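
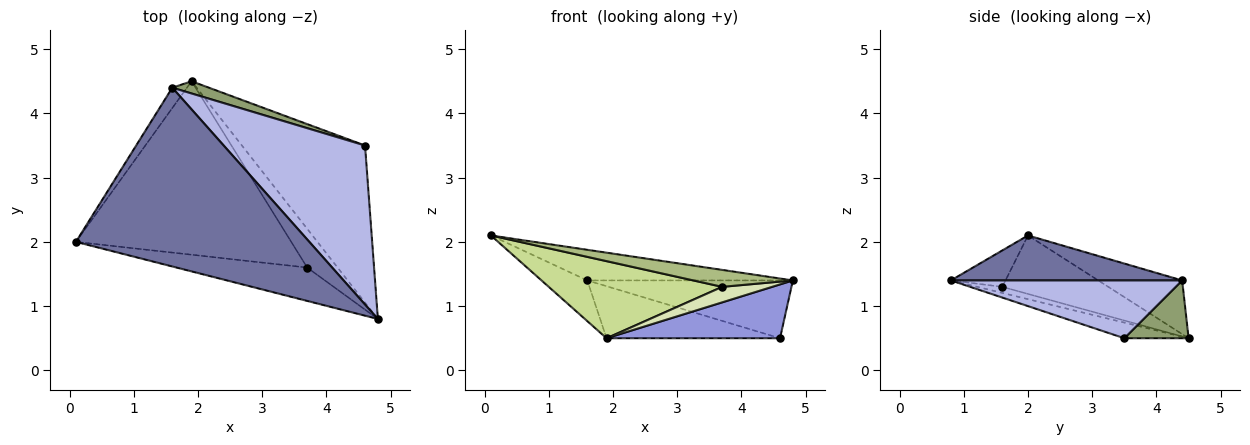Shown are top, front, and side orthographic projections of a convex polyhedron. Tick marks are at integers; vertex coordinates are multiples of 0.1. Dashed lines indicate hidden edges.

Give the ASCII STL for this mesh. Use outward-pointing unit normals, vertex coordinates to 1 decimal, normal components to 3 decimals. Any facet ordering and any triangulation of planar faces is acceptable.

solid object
 facet normal 0.187 0.166 0.968
  outer loop
   vertex 1.6 4.4 1.4
   vertex 0.1 2.0 2.1
   vertex 4.8 0.8 1.4
  endloop
 endfacet
 facet normal -0.854 0.466 -0.233
  outer loop
   vertex 1.6 4.4 1.4
   vertex 1.9 4.5 0.5
   vertex 0.1 2.0 2.1
  endloop
 endfacet
 facet normal -0.119 -0.322 -0.939
  outer loop
   vertex 4.6 3.5 0.5
   vertex 4.8 0.8 1.4
   vertex 1.9 4.5 0.5
  endloop
 endfacet
 facet normal 0.359 0.319 0.877
  outer loop
   vertex 4.6 3.5 0.5
   vertex 1.6 4.4 1.4
   vertex 4.8 0.8 1.4
  endloop
 endfacet
 facet normal 0.339 0.916 0.215
  outer loop
   vertex 4.6 3.5 0.5
   vertex 1.9 4.5 0.5
   vertex 1.6 4.4 1.4
  endloop
 endfacet
 facet normal -0.241 -0.440 -0.865
  outer loop
   vertex 3.7 1.6 1.3
   vertex 4.8 0.8 1.4
   vertex 0.1 2.0 2.1
  endloop
 endfacet
 facet normal -0.241 -0.394 -0.887
  outer loop
   vertex 3.7 1.6 1.3
   vertex 0.1 2.0 2.1
   vertex 1.9 4.5 0.5
  endloop
 endfacet
 facet normal -0.183 -0.365 -0.913
  outer loop
   vertex 3.7 1.6 1.3
   vertex 1.9 4.5 0.5
   vertex 4.8 0.8 1.4
  endloop
 endfacet
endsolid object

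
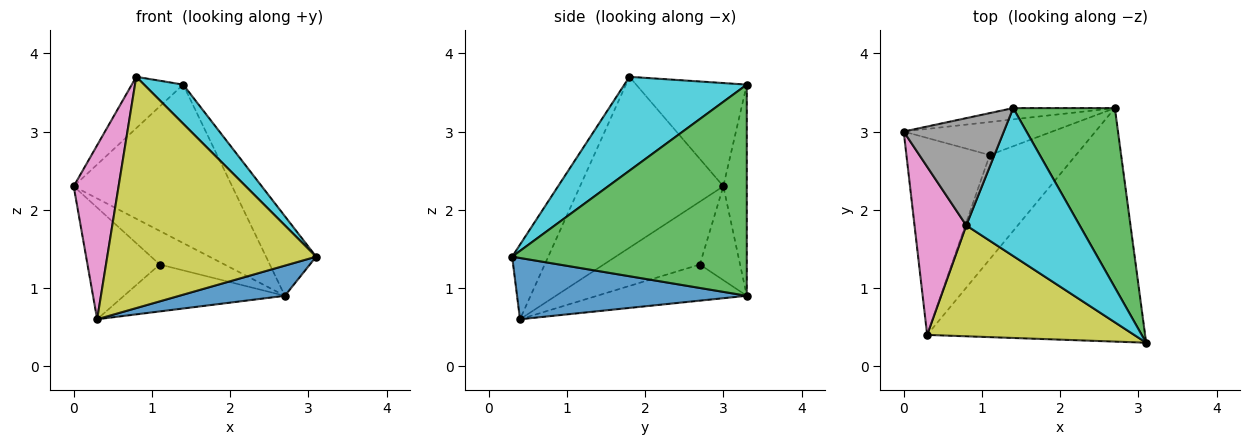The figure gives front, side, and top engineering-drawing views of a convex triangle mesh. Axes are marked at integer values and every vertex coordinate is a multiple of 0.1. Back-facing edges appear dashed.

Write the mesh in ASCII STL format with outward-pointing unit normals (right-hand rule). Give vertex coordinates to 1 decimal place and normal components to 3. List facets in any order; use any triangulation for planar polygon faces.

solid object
 facet normal 0.269 -0.123 -0.955
  outer loop
   vertex 0.3 0.4 0.6
   vertex 2.7 3.3 0.9
   vertex 3.1 0.3 1.4
  endloop
 endfacet
 facet normal -0.146 0.987 -0.070
  outer loop
   vertex 1.4 3.3 3.6
   vertex 2.7 3.3 0.9
   vertex 0.0 3.0 2.3
  endloop
 endfacet
 facet normal 0.885 0.189 0.426
  outer loop
   vertex 1.4 3.3 3.6
   vertex 3.1 0.3 1.4
   vertex 2.7 3.3 0.9
  endloop
 endfacet
 facet normal -0.405 0.652 -0.641
  outer loop
   vertex 1.1 2.7 1.3
   vertex 0.0 3.0 2.3
   vertex 2.7 3.3 0.9
  endloop
 endfacet
 facet normal -0.549 0.412 -0.727
  outer loop
   vertex 1.1 2.7 1.3
   vertex 0.3 0.4 0.6
   vertex 0.0 3.0 2.3
  endloop
 endfacet
 facet normal -0.357 0.383 -0.852
  outer loop
   vertex 1.1 2.7 1.3
   vertex 2.7 3.3 0.9
   vertex 0.3 0.4 0.6
  endloop
 endfacet
 facet normal -0.917 -0.287 0.278
  outer loop
   vertex 0.8 1.8 3.7
   vertex 0.0 3.0 2.3
   vertex 0.3 0.4 0.6
  endloop
 endfacet
 facet normal -0.681 0.316 0.660
  outer loop
   vertex 0.8 1.8 3.7
   vertex 1.4 3.3 3.6
   vertex 0.0 3.0 2.3
  endloop
 endfacet
 facet normal -0.154 -0.891 0.427
  outer loop
   vertex 0.8 1.8 3.7
   vertex 0.3 0.4 0.6
   vertex 3.1 0.3 1.4
  endloop
 endfacet
 facet normal 0.625 -0.200 0.755
  outer loop
   vertex 0.8 1.8 3.7
   vertex 3.1 0.3 1.4
   vertex 1.4 3.3 3.6
  endloop
 endfacet
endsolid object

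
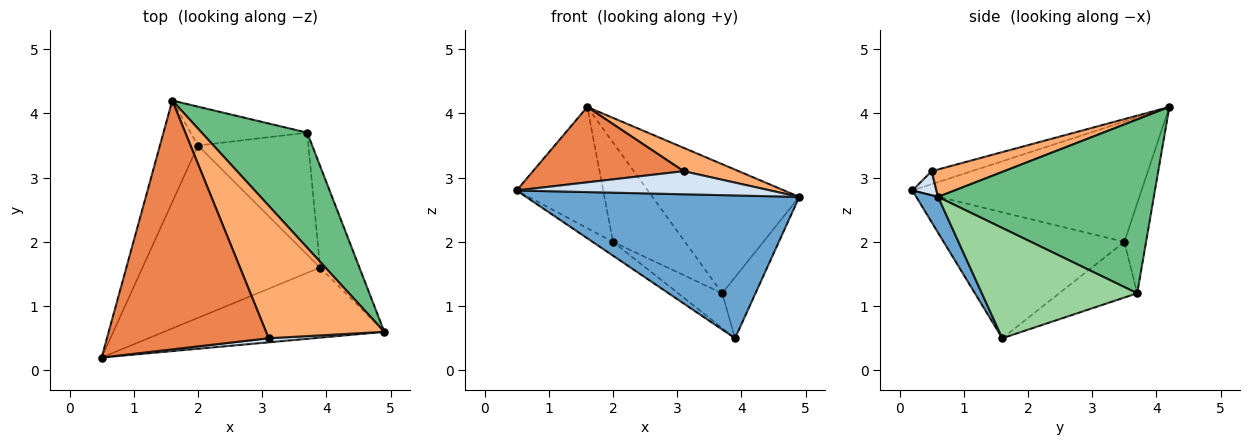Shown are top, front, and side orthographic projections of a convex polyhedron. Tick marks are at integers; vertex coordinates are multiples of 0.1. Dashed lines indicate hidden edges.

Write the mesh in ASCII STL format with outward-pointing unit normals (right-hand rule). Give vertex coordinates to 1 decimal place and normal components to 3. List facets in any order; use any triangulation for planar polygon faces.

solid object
 facet normal 0.071 -0.895 -0.439
  outer loop
   vertex 3.9 1.6 0.5
   vertex 4.9 0.6 2.7
   vertex 0.5 0.2 2.8
  endloop
 endfacet
 facet normal -0.897 0.339 -0.284
  outer loop
   vertex 2.0 3.5 2.0
   vertex 0.5 0.2 2.8
   vertex 1.6 4.2 4.1
  endloop
 endfacet
 facet normal -0.577 0.065 -0.814
  outer loop
   vertex 2.0 3.5 2.0
   vertex 3.9 1.6 0.5
   vertex 0.5 0.2 2.8
  endloop
 endfacet
 facet normal 0.093 -0.980 0.174
  outer loop
   vertex 3.1 0.5 3.1
   vertex 0.5 0.2 2.8
   vertex 4.9 0.6 2.7
  endloop
 endfacet
 facet normal -0.077 -0.289 0.954
  outer loop
   vertex 3.1 0.5 3.1
   vertex 1.6 4.2 4.1
   vertex 0.5 0.2 2.8
  endloop
 endfacet
 facet normal 0.223 -0.169 0.960
  outer loop
   vertex 3.1 0.5 3.1
   vertex 4.9 0.6 2.7
   vertex 1.6 4.2 4.1
  endloop
 endfacet
 facet normal -0.270 0.897 -0.350
  outer loop
   vertex 3.7 3.7 1.2
   vertex 2.0 3.5 2.0
   vertex 1.6 4.2 4.1
  endloop
 endfacet
 facet normal -0.436 0.247 -0.865
  outer loop
   vertex 3.7 3.7 1.2
   vertex 3.9 1.6 0.5
   vertex 2.0 3.5 2.0
  endloop
 endfacet
 facet normal 0.739 0.503 0.448
  outer loop
   vertex 3.7 3.7 1.2
   vertex 1.6 4.2 4.1
   vertex 4.9 0.6 2.7
  endloop
 endfacet
 facet normal 0.923 0.198 -0.330
  outer loop
   vertex 3.7 3.7 1.2
   vertex 4.9 0.6 2.7
   vertex 3.9 1.6 0.5
  endloop
 endfacet
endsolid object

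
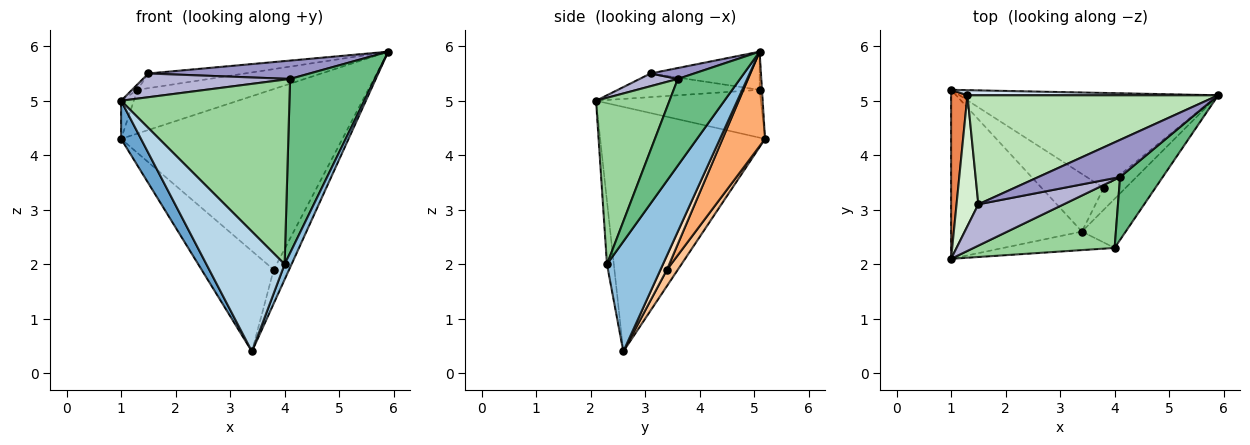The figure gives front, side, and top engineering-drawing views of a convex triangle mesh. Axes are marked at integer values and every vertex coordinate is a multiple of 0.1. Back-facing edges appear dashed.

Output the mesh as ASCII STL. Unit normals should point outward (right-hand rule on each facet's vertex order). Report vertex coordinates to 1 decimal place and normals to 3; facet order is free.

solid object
 facet normal -0.877 -0.106 -0.469
  outer loop
   vertex 3.4 2.6 0.4
   vertex 1.0 2.1 5.0
   vertex 1.0 5.2 4.3
  endloop
 endfacet
 facet normal 0.923 -0.114 -0.368
  outer loop
   vertex 4.0 2.3 2.0
   vertex 3.4 2.6 0.4
   vertex 5.9 5.1 5.9
  endloop
 endfacet
 facet normal -0.087 -0.985 -0.152
  outer loop
   vertex 4.0 2.3 2.0
   vertex 1.0 2.1 5.0
   vertex 3.4 2.6 0.4
  endloop
 endfacet
 facet normal -0.018 0.993 0.116
  outer loop
   vertex 1.3 5.1 5.2
   vertex 5.9 5.1 5.9
   vertex 1.0 5.2 4.3
  endloop
 endfacet
 facet normal -0.944 0.073 0.323
  outer loop
   vertex 1.3 5.1 5.2
   vertex 1.0 5.2 4.3
   vertex 1.0 2.1 5.0
  endloop
 endfacet
 facet normal 0.168 0.873 -0.459
  outer loop
   vertex 3.8 3.4 1.9
   vertex 1.0 5.2 4.3
   vertex 5.9 5.1 5.9
  endloop
 endfacet
 facet normal 0.130 0.860 -0.493
  outer loop
   vertex 3.8 3.4 1.9
   vertex 3.4 2.6 0.4
   vertex 1.0 5.2 4.3
  endloop
 endfacet
 facet normal 0.332 0.793 -0.511
  outer loop
   vertex 3.8 3.4 1.9
   vertex 5.9 5.1 5.9
   vertex 3.4 2.6 0.4
  endloop
 endfacet
 facet normal 0.568 -0.774 0.279
  outer loop
   vertex 4.1 3.6 5.4
   vertex 4.0 2.3 2.0
   vertex 5.9 5.1 5.9
  endloop
 endfacet
 facet normal 0.379 -0.868 0.321
  outer loop
   vertex 4.1 3.6 5.4
   vertex 1.0 2.1 5.0
   vertex 4.0 2.3 2.0
  endloop
 endfacet
 facet normal -0.149 0.132 0.980
  outer loop
   vertex 1.5 3.1 5.5
   vertex 5.9 5.1 5.9
   vertex 1.3 5.1 5.2
  endloop
 endfacet
 facet normal -0.735 0.028 0.678
  outer loop
   vertex 1.5 3.1 5.5
   vertex 1.3 5.1 5.2
   vertex 1.0 2.1 5.0
  endloop
 endfacet
 facet normal 0.119 -0.439 0.890
  outer loop
   vertex 1.5 3.1 5.5
   vertex 4.1 3.6 5.4
   vertex 5.9 5.1 5.9
  endloop
 endfacet
 facet normal 0.128 -0.494 0.860
  outer loop
   vertex 1.5 3.1 5.5
   vertex 1.0 2.1 5.0
   vertex 4.1 3.6 5.4
  endloop
 endfacet
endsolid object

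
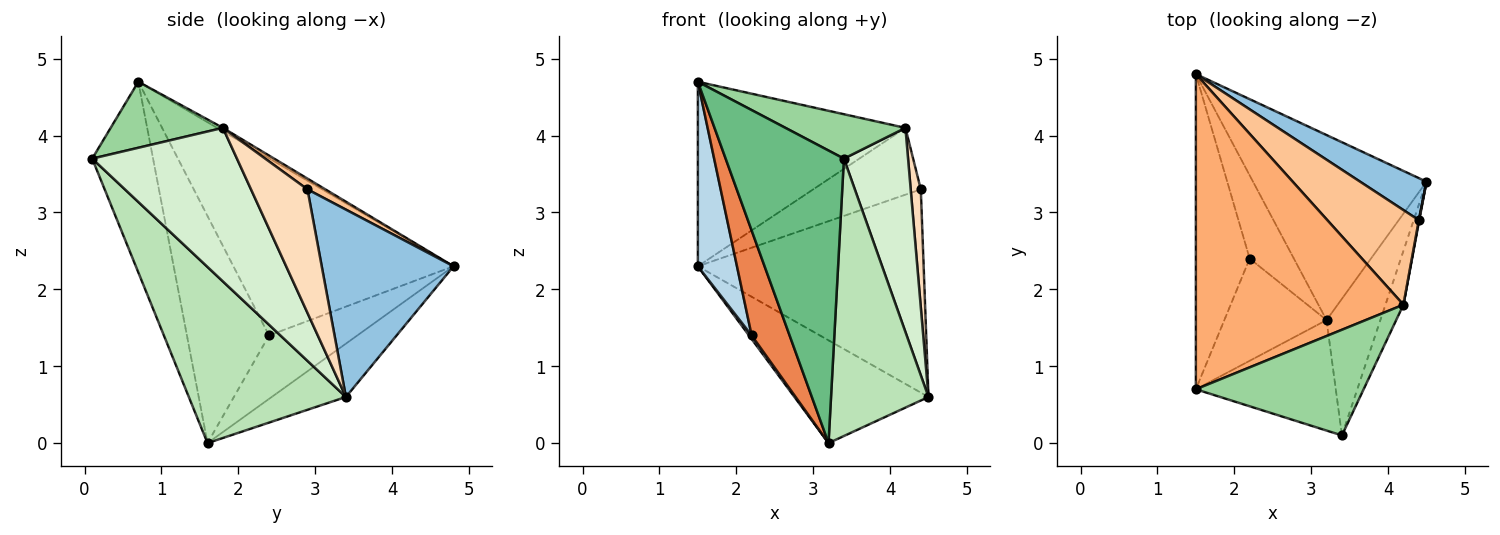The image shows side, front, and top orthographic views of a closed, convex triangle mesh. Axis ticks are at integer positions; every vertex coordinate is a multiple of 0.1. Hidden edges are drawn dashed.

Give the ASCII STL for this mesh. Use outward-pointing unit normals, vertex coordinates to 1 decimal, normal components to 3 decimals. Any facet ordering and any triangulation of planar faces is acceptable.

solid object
 facet normal -0.260 0.469 -0.844
  outer loop
   vertex 3.2 1.6 0.0
   vertex 1.5 4.8 2.3
   vertex 4.5 3.4 0.6
  endloop
 endfacet
 facet normal 0.496 0.850 0.176
  outer loop
   vertex 4.4 2.9 3.3
   vertex 4.5 3.4 0.6
   vertex 1.5 4.8 2.3
  endloop
 endfacet
 facet normal -0.943 -0.168 -0.286
  outer loop
   vertex 2.2 2.4 1.4
   vertex 1.5 0.7 4.7
   vertex 1.5 4.8 2.3
  endloop
 endfacet
 facet normal -0.820 -0.025 -0.572
  outer loop
   vertex 2.2 2.4 1.4
   vertex 1.5 4.8 2.3
   vertex 3.2 1.6 0.0
  endloop
 endfacet
 facet normal -0.840 -0.388 -0.378
  outer loop
   vertex 2.2 2.4 1.4
   vertex 3.2 1.6 0.0
   vertex 1.5 0.7 4.7
  endloop
 endfacet
 facet normal -0.014 0.505 0.863
  outer loop
   vertex 4.2 1.8 4.1
   vertex 1.5 4.8 2.3
   vertex 1.5 0.7 4.7
  endloop
 endfacet
 facet normal 0.096 0.574 0.813
  outer loop
   vertex 4.2 1.8 4.1
   vertex 4.4 2.9 3.3
   vertex 1.5 4.8 2.3
  endloop
 endfacet
 facet normal 0.984 -0.176 0.004
  outer loop
   vertex 4.2 1.8 4.1
   vertex 4.5 3.4 0.6
   vertex 4.4 2.9 3.3
  endloop
 endfacet
 facet normal -0.434 -0.843 -0.318
  outer loop
   vertex 3.4 0.1 3.7
   vertex 1.5 0.7 4.7
   vertex 3.2 1.6 0.0
  endloop
 endfacet
 facet normal 0.341 -0.364 0.867
  outer loop
   vertex 3.4 0.1 3.7
   vertex 4.2 1.8 4.1
   vertex 1.5 0.7 4.7
  endloop
 endfacet
 facet normal 0.822 -0.510 -0.251
  outer loop
   vertex 3.4 0.1 3.7
   vertex 3.2 1.6 0.0
   vertex 4.5 3.4 0.6
  endloop
 endfacet
 facet normal 0.909 -0.403 -0.106
  outer loop
   vertex 3.4 0.1 3.7
   vertex 4.5 3.4 0.6
   vertex 4.2 1.8 4.1
  endloop
 endfacet
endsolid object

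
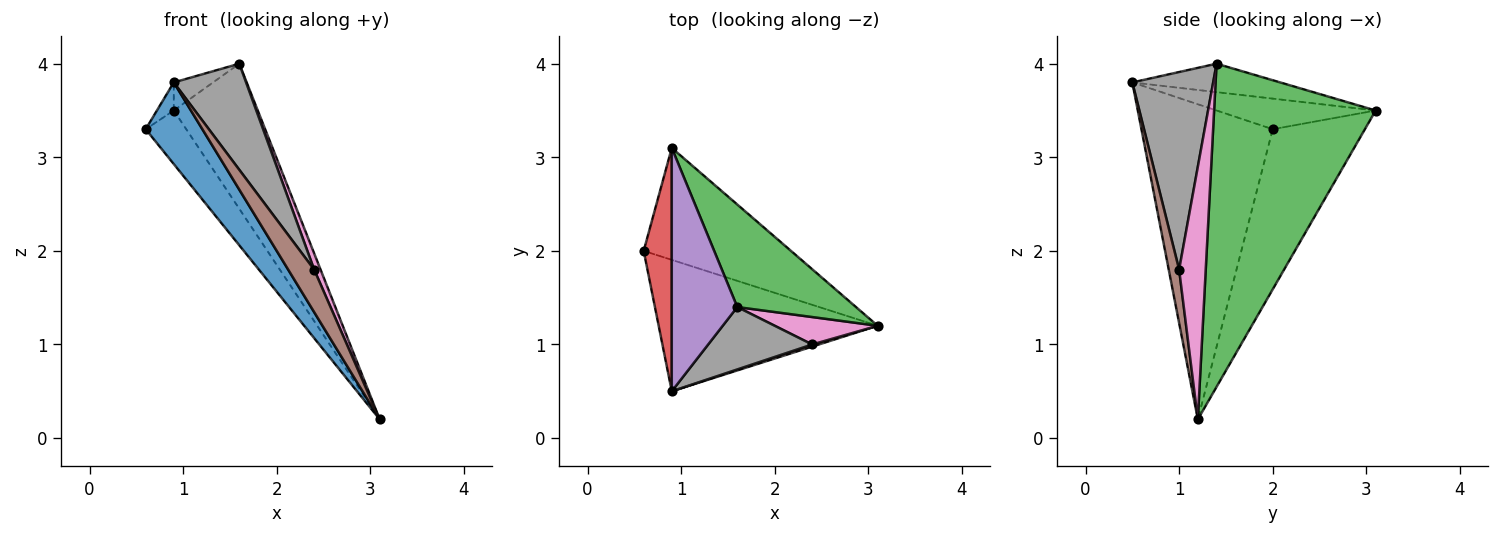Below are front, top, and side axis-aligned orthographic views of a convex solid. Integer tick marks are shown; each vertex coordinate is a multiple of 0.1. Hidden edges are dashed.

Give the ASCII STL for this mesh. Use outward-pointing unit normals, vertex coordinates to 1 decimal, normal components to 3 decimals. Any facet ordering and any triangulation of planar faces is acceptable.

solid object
 facet normal -0.774 -0.334 -0.538
  outer loop
   vertex 0.9 0.5 3.8
   vertex 0.6 2.0 3.3
   vertex 3.1 1.2 0.2
  endloop
 endfacet
 facet normal -0.700 0.308 -0.644
  outer loop
   vertex 0.9 3.1 3.5
   vertex 3.1 1.2 0.2
   vertex 0.6 2.0 3.3
  endloop
 endfacet
 facet normal 0.844 0.439 0.310
  outer loop
   vertex 0.9 3.1 3.5
   vertex 1.6 1.4 4.0
   vertex 3.1 1.2 0.2
  endloop
 endfacet
 facet normal -0.735 0.078 0.674
  outer loop
   vertex 0.9 3.1 3.5
   vertex 0.6 2.0 3.3
   vertex 0.9 0.5 3.8
  endloop
 endfacet
 facet normal -0.396 0.105 0.912
  outer loop
   vertex 0.9 3.1 3.5
   vertex 0.9 0.5 3.8
   vertex 1.6 1.4 4.0
  endloop
 endfacet
 facet normal 0.371 -0.927 0.046
  outer loop
   vertex 2.4 1.0 1.8
   vertex 0.9 0.5 3.8
   vertex 3.1 1.2 0.2
  endloop
 endfacet
 facet normal 0.904 -0.218 0.368
  outer loop
   vertex 2.4 1.0 1.8
   vertex 3.1 1.2 0.2
   vertex 1.6 1.4 4.0
  endloop
 endfacet
 facet normal 0.694 -0.621 0.365
  outer loop
   vertex 2.4 1.0 1.8
   vertex 1.6 1.4 4.0
   vertex 0.9 0.5 3.8
  endloop
 endfacet
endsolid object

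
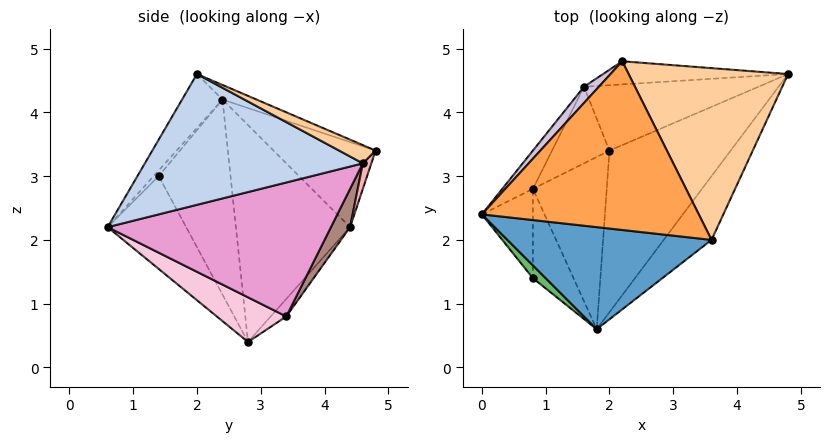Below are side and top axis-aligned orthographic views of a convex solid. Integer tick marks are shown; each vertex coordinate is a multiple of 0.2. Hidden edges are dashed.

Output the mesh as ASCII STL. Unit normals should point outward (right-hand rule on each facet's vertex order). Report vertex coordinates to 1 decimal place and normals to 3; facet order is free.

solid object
 facet normal -0.153 -0.799 0.581
  outer loop
   vertex 3.6 2.0 4.6
   vertex 0.0 2.4 4.2
   vertex 1.8 0.6 2.2
  endloop
 endfacet
 facet normal 0.799 -0.526 -0.292
  outer loop
   vertex 3.6 2.0 4.6
   vertex 1.8 0.6 2.2
   vertex 4.8 4.6 3.2
  endloop
 endfacet
 facet normal -0.062 0.367 0.928
  outer loop
   vertex 2.2 4.8 3.4
   vertex 0.0 2.4 4.2
   vertex 3.6 2.0 4.6
  endloop
 endfacet
 facet normal 0.102 0.435 0.895
  outer loop
   vertex 2.2 4.8 3.4
   vertex 3.6 2.0 4.6
   vertex 4.8 4.6 3.2
  endloop
 endfacet
 facet normal -0.234 -0.818 0.526
  outer loop
   vertex 0.8 1.4 3.0
   vertex 1.8 0.6 2.2
   vertex 0.0 2.4 4.2
  endloop
 endfacet
 facet normal -0.875 -0.425 -0.229
  outer loop
   vertex 0.8 1.4 3.0
   vertex 0.0 2.4 4.2
   vertex 0.8 2.8 0.4
  endloop
 endfacet
 facet normal -0.735 -0.597 -0.322
  outer loop
   vertex 0.8 1.4 3.0
   vertex 0.8 2.8 0.4
   vertex 1.8 0.6 2.2
  endloop
 endfacet
 facet normal 0.046 0.940 -0.337
  outer loop
   vertex 1.6 4.4 2.2
   vertex 2.2 4.8 3.4
   vertex 4.8 4.6 3.2
  endloop
 endfacet
 facet normal -0.829 0.546 -0.117
  outer loop
   vertex 1.6 4.4 2.2
   vertex 0.8 2.8 0.4
   vertex 0.0 2.4 4.2
  endloop
 endfacet
 facet normal -0.710 0.693 0.124
  outer loop
   vertex 1.6 4.4 2.2
   vertex 0.0 2.4 4.2
   vertex 2.2 4.8 3.4
  endloop
 endfacet
 facet normal 0.122 0.824 -0.554
  outer loop
   vertex 2.0 3.4 0.8
   vertex 1.6 4.4 2.2
   vertex 4.8 4.6 3.2
  endloop
 endfacet
 facet normal -0.185 0.774 -0.606
  outer loop
   vertex 2.0 3.4 0.8
   vertex 0.8 2.8 0.4
   vertex 1.6 4.4 2.2
  endloop
 endfacet
 facet normal 0.691 -0.362 -0.625
  outer loop
   vertex 2.0 3.4 0.8
   vertex 4.8 4.6 3.2
   vertex 1.8 0.6 2.2
  endloop
 endfacet
 facet normal 0.469 -0.421 -0.776
  outer loop
   vertex 2.0 3.4 0.8
   vertex 1.8 0.6 2.2
   vertex 0.8 2.8 0.4
  endloop
 endfacet
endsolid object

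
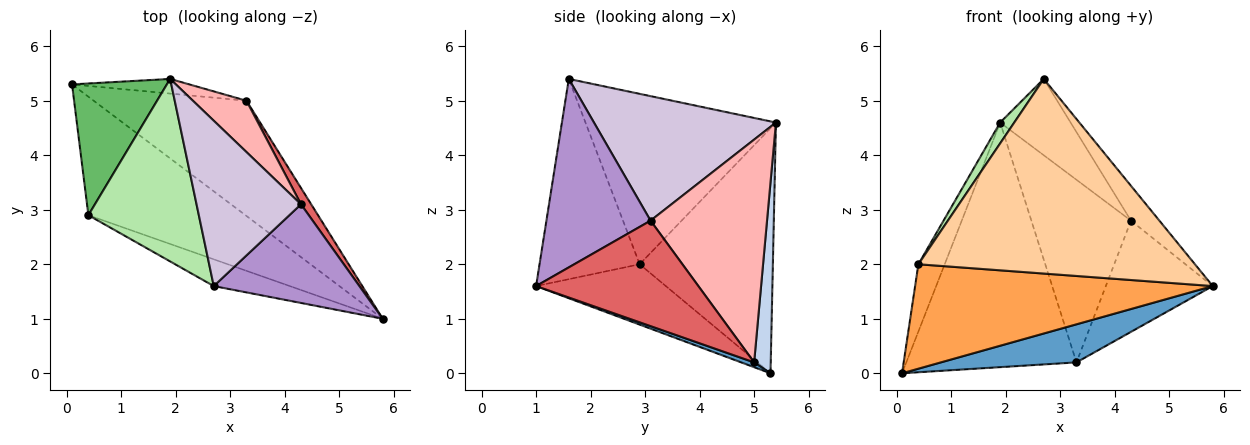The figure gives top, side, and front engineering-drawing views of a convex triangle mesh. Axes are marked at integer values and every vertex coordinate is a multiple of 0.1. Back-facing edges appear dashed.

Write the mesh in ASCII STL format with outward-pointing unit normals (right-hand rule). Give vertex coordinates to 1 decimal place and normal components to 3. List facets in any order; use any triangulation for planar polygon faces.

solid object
 facet normal 0.030 -0.313 -0.949
  outer loop
   vertex 3.3 5.0 0.2
   vertex 5.8 1.0 1.6
   vertex 0.1 5.3 0.0
  endloop
 endfacet
 facet normal 0.097 0.994 -0.060
  outer loop
   vertex 3.3 5.0 0.2
   vertex 0.1 5.3 0.0
   vertex 1.9 5.4 4.6
  endloop
 endfacet
 facet normal -0.277 -0.635 -0.721
  outer loop
   vertex 0.4 2.9 2.0
   vertex 0.1 5.3 0.0
   vertex 5.8 1.0 1.6
  endloop
 endfacet
 facet normal -0.338 -0.933 -0.128
  outer loop
   vertex 0.4 2.9 2.0
   vertex 5.8 1.0 1.6
   vertex 2.7 1.6 5.4
  endloop
 endfacet
 facet normal -0.917 0.181 0.355
  outer loop
   vertex 0.4 2.9 2.0
   vertex 1.9 5.4 4.6
   vertex 0.1 5.3 0.0
  endloop
 endfacet
 facet normal -0.838 -0.062 0.543
  outer loop
   vertex 0.4 2.9 2.0
   vertex 2.7 1.6 5.4
   vertex 1.9 5.4 4.6
  endloop
 endfacet
 facet normal 0.832 0.548 0.081
  outer loop
   vertex 4.3 3.1 2.8
   vertex 5.8 1.0 1.6
   vertex 3.3 5.0 0.2
  endloop
 endfacet
 facet normal 0.748 0.639 0.180
  outer loop
   vertex 4.3 3.1 2.8
   vertex 3.3 5.0 0.2
   vertex 1.9 5.4 4.6
  endloop
 endfacet
 facet normal 0.773 0.211 0.598
  outer loop
   vertex 4.3 3.1 2.8
   vertex 2.7 1.6 5.4
   vertex 5.8 1.0 1.6
  endloop
 endfacet
 facet normal 0.735 0.284 0.616
  outer loop
   vertex 4.3 3.1 2.8
   vertex 1.9 5.4 4.6
   vertex 2.7 1.6 5.4
  endloop
 endfacet
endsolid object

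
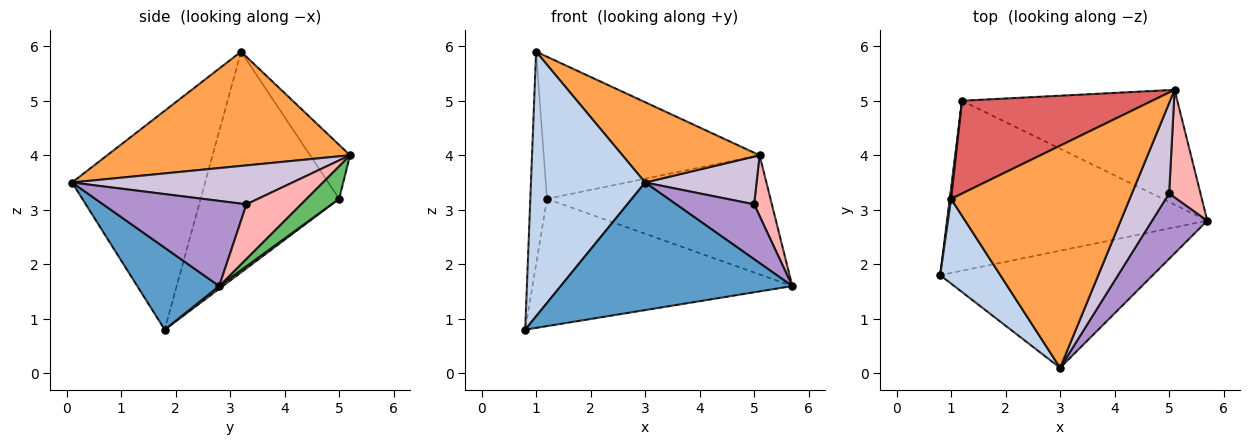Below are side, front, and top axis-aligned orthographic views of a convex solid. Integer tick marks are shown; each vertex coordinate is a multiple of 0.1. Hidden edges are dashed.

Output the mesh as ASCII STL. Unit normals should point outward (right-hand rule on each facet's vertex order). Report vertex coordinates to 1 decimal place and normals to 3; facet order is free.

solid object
 facet normal 0.252 -0.713 -0.654
  outer loop
   vertex 3.0 0.1 3.5
   vertex 0.8 1.8 0.8
   vertex 5.7 2.8 1.6
  endloop
 endfacet
 facet normal -0.743 -0.637 0.204
  outer loop
   vertex 1.0 3.2 5.9
   vertex 0.8 1.8 0.8
   vertex 3.0 0.1 3.5
  endloop
 endfacet
 facet normal 0.516 -0.291 0.806
  outer loop
   vertex 1.0 3.2 5.9
   vertex 3.0 0.1 3.5
   vertex 5.1 5.2 4.0
  endloop
 endfacet
 facet normal 0.008 0.599 -0.800
  outer loop
   vertex 1.2 5.0 3.2
   vertex 5.7 2.8 1.6
   vertex 0.8 1.8 0.8
  endloop
 endfacet
 facet normal 0.105 0.716 -0.690
  outer loop
   vertex 1.2 5.0 3.2
   vertex 5.1 5.2 4.0
   vertex 5.7 2.8 1.6
  endloop
 endfacet
 facet normal -0.993 0.120 0.006
  outer loop
   vertex 1.2 5.0 3.2
   vertex 0.8 1.8 0.8
   vertex 1.0 3.2 5.9
  endloop
 endfacet
 facet normal -0.153 0.827 0.540
  outer loop
   vertex 1.2 5.0 3.2
   vertex 1.0 3.2 5.9
   vertex 5.1 5.2 4.0
  endloop
 endfacet
 facet normal 0.834 -0.271 0.480
  outer loop
   vertex 5.0 3.3 3.1
   vertex 5.7 2.8 1.6
   vertex 5.1 5.2 4.0
  endloop
 endfacet
 facet normal 0.763 -0.415 0.495
  outer loop
   vertex 5.0 3.3 3.1
   vertex 3.0 0.1 3.5
   vertex 5.7 2.8 1.6
  endloop
 endfacet
 facet normal 0.679 -0.343 0.649
  outer loop
   vertex 5.0 3.3 3.1
   vertex 5.1 5.2 4.0
   vertex 3.0 0.1 3.5
  endloop
 endfacet
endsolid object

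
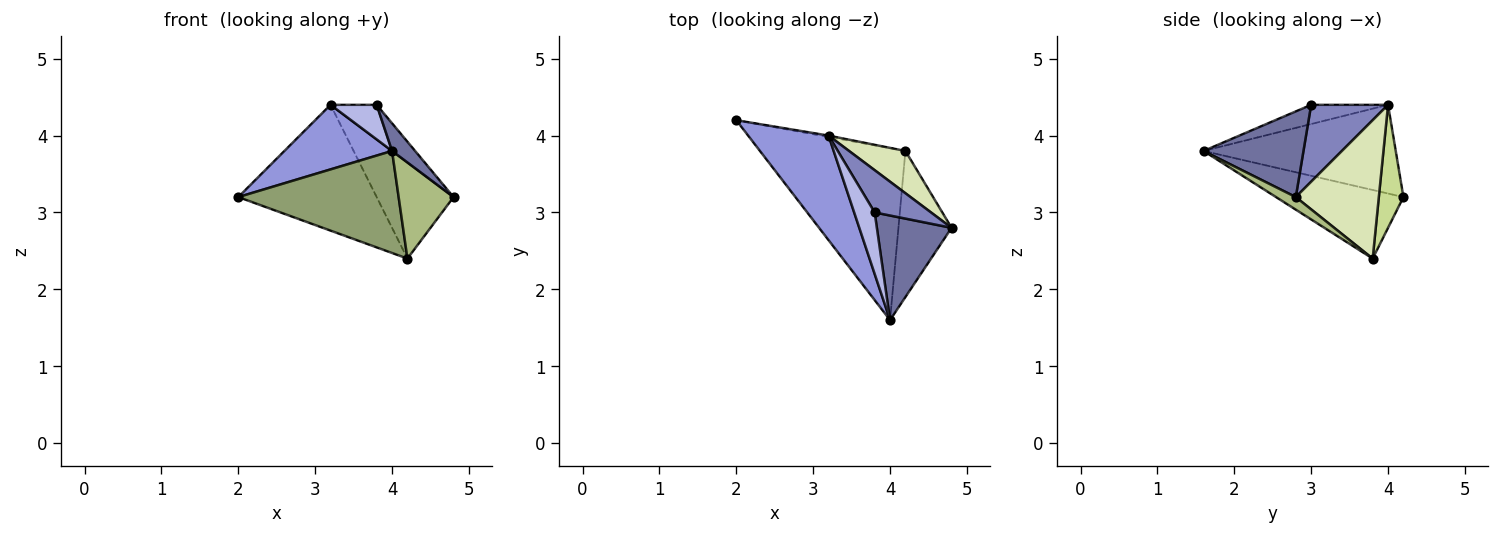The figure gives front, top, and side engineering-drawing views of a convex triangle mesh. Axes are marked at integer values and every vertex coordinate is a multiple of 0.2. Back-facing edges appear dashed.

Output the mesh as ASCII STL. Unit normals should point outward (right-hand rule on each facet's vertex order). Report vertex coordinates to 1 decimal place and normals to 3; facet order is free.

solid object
 facet normal 0.743 -0.171 0.647
  outer loop
   vertex 3.8 3.0 4.4
   vertex 4.0 1.6 3.8
   vertex 4.8 2.8 3.2
  endloop
 endfacet
 facet normal 0.726 0.436 0.532
  outer loop
   vertex 3.2 4.0 4.4
   vertex 3.8 3.0 4.4
   vertex 4.8 2.8 3.2
  endloop
 endfacet
 facet normal -0.684 -0.383 0.620
  outer loop
   vertex 3.2 4.0 4.4
   vertex 2.0 4.2 3.2
   vertex 4.0 1.6 3.8
  endloop
 endfacet
 facet normal -0.633 -0.380 0.675
  outer loop
   vertex 3.2 4.0 4.4
   vertex 4.0 1.6 3.8
   vertex 3.8 3.0 4.4
  endloop
 endfacet
 facet normal -0.376 -0.473 -0.797
  outer loop
   vertex 4.2 3.8 2.4
   vertex 4.0 1.6 3.8
   vertex 2.0 4.2 3.2
  endloop
 endfacet
 facet normal 0.194 -0.539 -0.820
  outer loop
   vertex 4.2 3.8 2.4
   vertex 4.8 2.8 3.2
   vertex 4.0 1.6 3.8
  endloop
 endfacet
 facet normal 0.175 0.985 -0.011
  outer loop
   vertex 4.2 3.8 2.4
   vertex 2.0 4.2 3.2
   vertex 3.2 4.0 4.4
  endloop
 endfacet
 facet normal 0.703 0.651 0.286
  outer loop
   vertex 4.2 3.8 2.4
   vertex 3.2 4.0 4.4
   vertex 4.8 2.8 3.2
  endloop
 endfacet
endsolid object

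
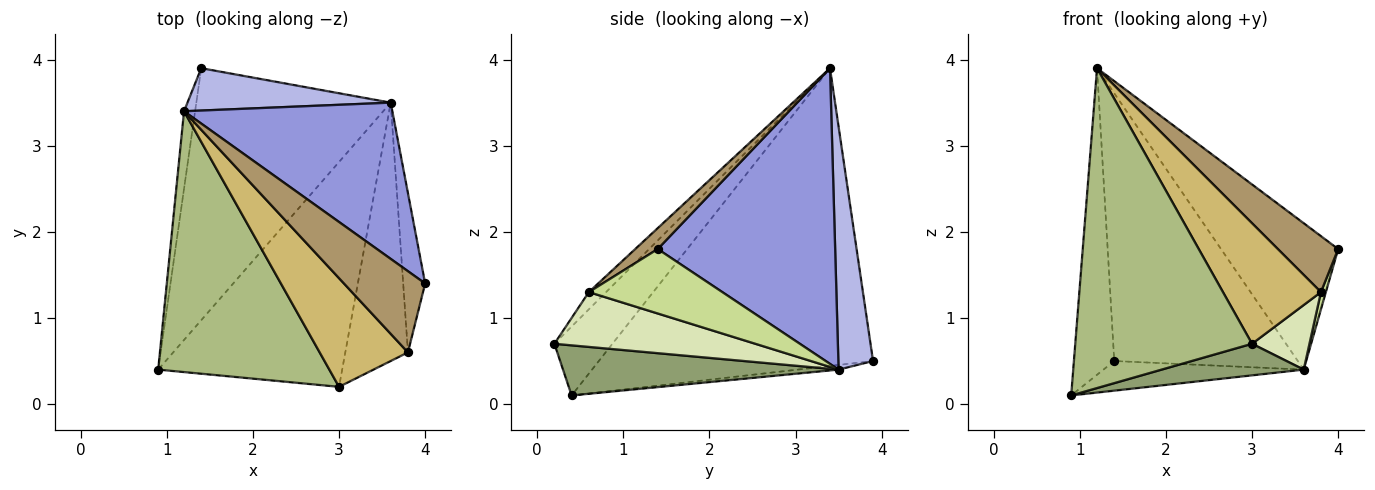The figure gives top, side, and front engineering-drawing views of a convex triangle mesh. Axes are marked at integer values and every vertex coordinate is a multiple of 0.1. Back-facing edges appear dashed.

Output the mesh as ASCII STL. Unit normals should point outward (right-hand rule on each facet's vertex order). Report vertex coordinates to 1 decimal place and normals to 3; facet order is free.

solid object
 facet normal -0.989 0.145 -0.037
  outer loop
   vertex 1.2 3.4 3.9
   vertex 1.4 3.9 0.5
   vertex 0.9 0.4 0.1
  endloop
 endfacet
 facet normal -0.024 0.117 -0.993
  outer loop
   vertex 3.6 3.5 0.4
   vertex 0.9 0.4 0.1
   vertex 1.4 3.9 0.5
  endloop
 endfacet
 facet normal 0.719 0.475 0.507
  outer loop
   vertex 3.6 3.5 0.4
   vertex 1.2 3.4 3.9
   vertex 4.0 1.4 1.8
  endloop
 endfacet
 facet normal 0.184 0.971 0.154
  outer loop
   vertex 3.6 3.5 0.4
   vertex 1.4 3.9 0.5
   vertex 1.2 3.4 3.9
  endloop
 endfacet
 facet normal 0.260 -0.134 -0.956
  outer loop
   vertex 3.0 0.2 0.7
   vertex 0.9 0.4 0.1
   vertex 3.6 3.5 0.4
  endloop
 endfacet
 facet normal -0.247 -0.751 0.612
  outer loop
   vertex 3.0 0.2 0.7
   vertex 1.2 3.4 3.9
   vertex 0.9 0.4 0.1
  endloop
 endfacet
 facet normal 0.946 -0.035 -0.323
  outer loop
   vertex 3.8 0.6 1.3
   vertex 3.6 3.5 0.4
   vertex 4.0 1.4 1.8
  endloop
 endfacet
 facet normal 0.647 -0.185 -0.740
  outer loop
   vertex 3.8 0.6 1.3
   vertex 3.0 0.2 0.7
   vertex 3.6 3.5 0.4
  endloop
 endfacet
 facet normal 0.207 -0.555 0.805
  outer loop
   vertex 3.8 0.6 1.3
   vertex 4.0 1.4 1.8
   vertex 1.2 3.4 3.9
  endloop
 endfacet
 facet normal -0.130 -0.737 0.664
  outer loop
   vertex 3.8 0.6 1.3
   vertex 1.2 3.4 3.9
   vertex 3.0 0.2 0.7
  endloop
 endfacet
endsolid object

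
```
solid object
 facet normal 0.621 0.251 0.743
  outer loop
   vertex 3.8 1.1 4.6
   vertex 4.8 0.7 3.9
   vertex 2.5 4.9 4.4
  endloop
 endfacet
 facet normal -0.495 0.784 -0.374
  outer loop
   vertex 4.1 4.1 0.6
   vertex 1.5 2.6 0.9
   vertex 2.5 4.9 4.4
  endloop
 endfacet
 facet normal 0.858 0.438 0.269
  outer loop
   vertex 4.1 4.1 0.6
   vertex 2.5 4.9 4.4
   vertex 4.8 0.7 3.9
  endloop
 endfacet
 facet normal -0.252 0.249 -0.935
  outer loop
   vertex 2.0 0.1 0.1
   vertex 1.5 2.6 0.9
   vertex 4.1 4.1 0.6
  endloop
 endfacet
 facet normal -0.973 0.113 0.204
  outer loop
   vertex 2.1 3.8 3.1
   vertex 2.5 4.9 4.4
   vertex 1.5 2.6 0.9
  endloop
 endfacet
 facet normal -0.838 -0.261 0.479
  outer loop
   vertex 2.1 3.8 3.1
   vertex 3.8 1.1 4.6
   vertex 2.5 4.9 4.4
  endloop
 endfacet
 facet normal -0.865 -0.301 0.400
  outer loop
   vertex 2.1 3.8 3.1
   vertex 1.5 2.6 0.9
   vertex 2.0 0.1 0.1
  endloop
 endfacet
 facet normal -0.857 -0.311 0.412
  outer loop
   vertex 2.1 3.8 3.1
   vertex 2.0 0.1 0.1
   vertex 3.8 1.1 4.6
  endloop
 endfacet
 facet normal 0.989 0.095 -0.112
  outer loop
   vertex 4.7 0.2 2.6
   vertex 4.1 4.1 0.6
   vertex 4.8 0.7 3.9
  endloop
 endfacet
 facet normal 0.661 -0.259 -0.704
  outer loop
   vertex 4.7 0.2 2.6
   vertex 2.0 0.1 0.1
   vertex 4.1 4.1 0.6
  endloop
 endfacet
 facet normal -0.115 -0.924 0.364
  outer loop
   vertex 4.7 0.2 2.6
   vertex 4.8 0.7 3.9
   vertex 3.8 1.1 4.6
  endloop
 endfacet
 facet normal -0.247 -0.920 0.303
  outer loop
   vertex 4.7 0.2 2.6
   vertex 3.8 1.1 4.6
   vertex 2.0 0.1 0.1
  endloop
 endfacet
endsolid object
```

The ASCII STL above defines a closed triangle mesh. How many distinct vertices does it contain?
8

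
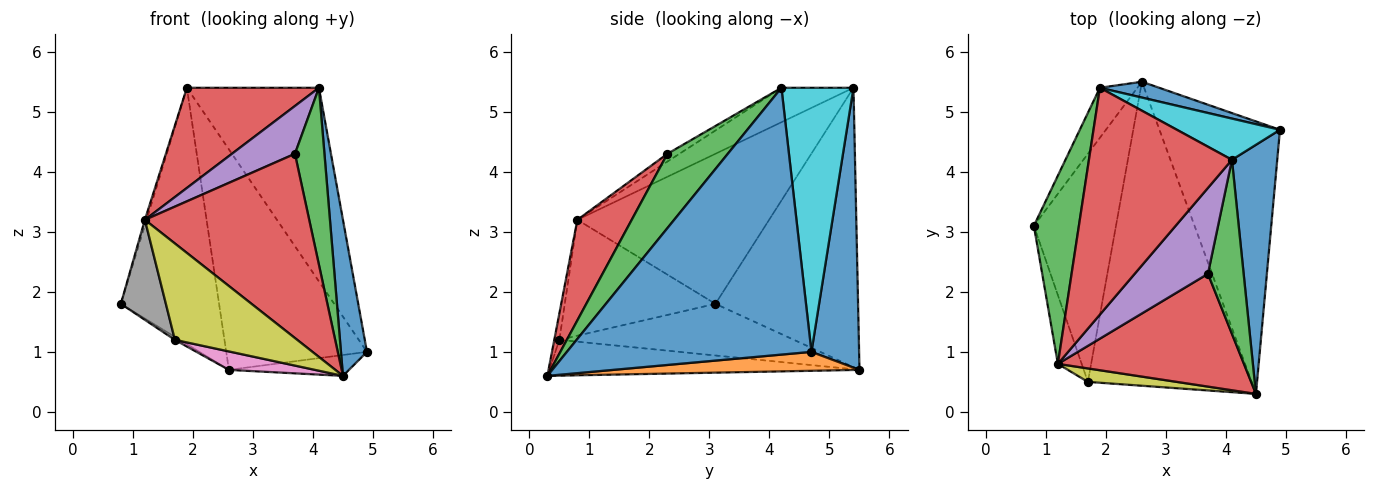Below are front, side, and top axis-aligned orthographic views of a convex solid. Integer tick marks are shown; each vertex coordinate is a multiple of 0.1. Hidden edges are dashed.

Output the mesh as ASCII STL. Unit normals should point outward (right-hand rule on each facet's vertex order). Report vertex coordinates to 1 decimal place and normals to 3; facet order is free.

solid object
 facet normal 0.981 -0.104 0.166
  outer loop
   vertex 4.1 4.2 5.4
   vertex 4.5 0.3 0.6
   vertex 4.9 4.7 1.0
  endloop
 endfacet
 facet normal 0.155 0.075 -0.985
  outer loop
   vertex 2.6 5.5 0.7
   vertex 4.9 4.7 1.0
   vertex 4.5 0.3 0.6
  endloop
 endfacet
 facet normal 0.825 -0.403 0.396
  outer loop
   vertex 3.7 2.3 4.3
   vertex 4.5 0.3 0.6
   vertex 4.1 4.2 5.4
  endloop
 endfacet
 facet normal 0.271 -0.821 0.502
  outer loop
   vertex 3.7 2.3 4.3
   vertex 1.2 0.8 3.2
   vertex 4.5 0.3 0.6
  endloop
 endfacet
 facet normal -0.092 -0.484 0.870
  outer loop
   vertex 3.7 2.3 4.3
   vertex 4.1 4.2 5.4
   vertex 1.2 0.8 3.2
  endloop
 endfacet
 facet normal -0.532 0.011 -0.847
  outer loop
   vertex 1.7 0.5 1.2
   vertex 0.8 3.1 1.8
   vertex 2.6 5.5 0.7
  endloop
 endfacet
 facet normal -0.213 -0.059 -0.975
  outer loop
   vertex 1.7 0.5 1.2
   vertex 2.6 5.5 0.7
   vertex 4.5 0.3 0.6
  endloop
 endfacet
 facet normal -0.940 -0.281 -0.193
  outer loop
   vertex 1.7 0.5 1.2
   vertex 1.2 0.8 3.2
   vertex 0.8 3.1 1.8
  endloop
 endfacet
 facet normal -0.041 -0.990 0.138
  outer loop
   vertex 1.7 0.5 1.2
   vertex 4.5 0.3 0.6
   vertex 1.2 0.8 3.2
  endloop
 endfacet
 facet normal 0.471 0.863 0.184
  outer loop
   vertex 1.9 5.4 5.4
   vertex 4.1 4.2 5.4
   vertex 4.9 4.7 1.0
  endloop
 endfacet
 facet normal 0.320 0.945 0.068
  outer loop
   vertex 1.9 5.4 5.4
   vertex 4.9 4.7 1.0
   vertex 2.6 5.5 0.7
  endloop
 endfacet
 facet normal -0.819 0.564 -0.110
  outer loop
   vertex 1.9 5.4 5.4
   vertex 2.6 5.5 0.7
   vertex 0.8 3.1 1.8
  endloop
 endfacet
 facet normal -0.958 0.008 0.287
  outer loop
   vertex 1.9 5.4 5.4
   vertex 0.8 3.1 1.8
   vertex 1.2 0.8 3.2
  endloop
 endfacet
 facet normal -0.215 -0.395 0.893
  outer loop
   vertex 1.9 5.4 5.4
   vertex 1.2 0.8 3.2
   vertex 4.1 4.2 5.4
  endloop
 endfacet
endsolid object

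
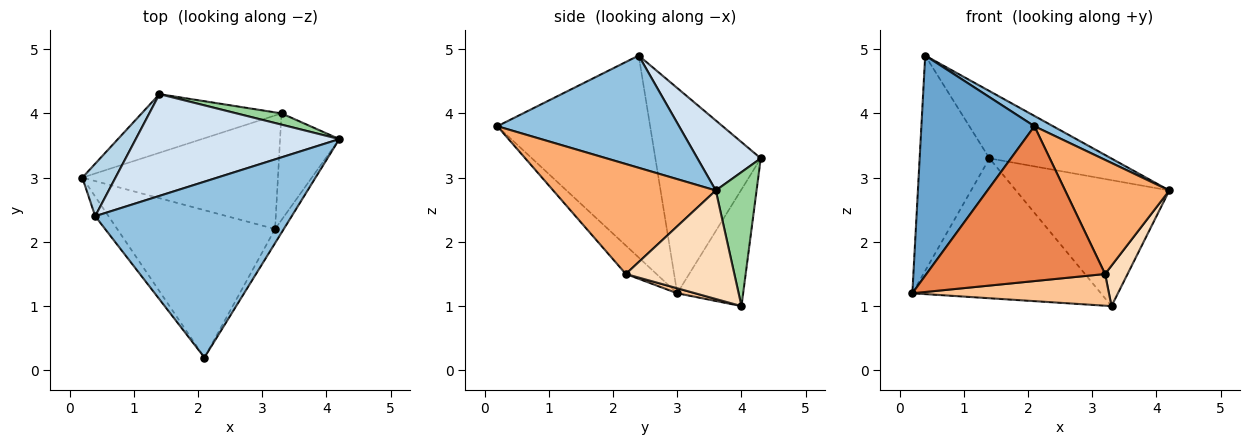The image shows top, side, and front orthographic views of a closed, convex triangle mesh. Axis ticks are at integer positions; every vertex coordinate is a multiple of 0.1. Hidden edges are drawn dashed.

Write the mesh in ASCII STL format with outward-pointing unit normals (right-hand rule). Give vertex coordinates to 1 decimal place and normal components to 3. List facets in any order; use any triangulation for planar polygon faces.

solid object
 facet normal -0.803 -0.594 -0.053
  outer loop
   vertex 0.4 2.4 4.9
   vertex 0.2 3.0 1.2
   vertex 2.1 0.2 3.8
  endloop
 endfacet
 facet normal 0.495 -0.051 0.867
  outer loop
   vertex 0.4 2.4 4.9
   vertex 2.1 0.2 3.8
   vertex 4.2 3.6 2.8
  endloop
 endfacet
 facet normal -0.826 0.547 0.133
  outer loop
   vertex 1.4 4.3 3.3
   vertex 0.2 3.0 1.2
   vertex 0.4 2.4 4.9
  endloop
 endfacet
 facet normal 0.276 0.530 0.802
  outer loop
   vertex 1.4 4.3 3.3
   vertex 0.4 2.4 4.9
   vertex 4.2 3.6 2.8
  endloop
 endfacet
 facet normal -0.123 -0.719 -0.684
  outer loop
   vertex 3.2 2.2 1.5
   vertex 2.1 0.2 3.8
   vertex 0.2 3.0 1.2
  endloop
 endfacet
 facet normal 0.840 -0.538 -0.066
  outer loop
   vertex 3.2 2.2 1.5
   vertex 4.2 3.6 2.8
   vertex 2.1 0.2 3.8
  endloop
 endfacet
 facet normal 0.025 -0.269 -0.963
  outer loop
   vertex 3.3 4.0 1.0
   vertex 3.2 2.2 1.5
   vertex 0.2 3.0 1.2
  endloop
 endfacet
 facet normal 0.864 -0.179 -0.472
  outer loop
   vertex 3.3 4.0 1.0
   vertex 4.2 3.6 2.8
   vertex 3.2 2.2 1.5
  endloop
 endfacet
 facet normal -0.307 0.878 -0.368
  outer loop
   vertex 3.3 4.0 1.0
   vertex 0.2 3.0 1.2
   vertex 1.4 4.3 3.3
  endloop
 endfacet
 facet normal 0.256 0.963 0.086
  outer loop
   vertex 3.3 4.0 1.0
   vertex 1.4 4.3 3.3
   vertex 4.2 3.6 2.8
  endloop
 endfacet
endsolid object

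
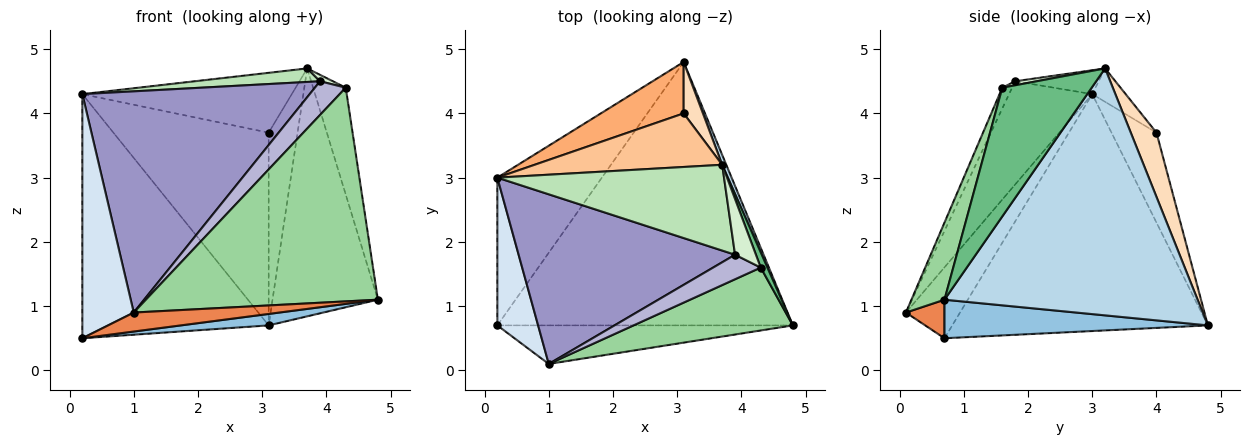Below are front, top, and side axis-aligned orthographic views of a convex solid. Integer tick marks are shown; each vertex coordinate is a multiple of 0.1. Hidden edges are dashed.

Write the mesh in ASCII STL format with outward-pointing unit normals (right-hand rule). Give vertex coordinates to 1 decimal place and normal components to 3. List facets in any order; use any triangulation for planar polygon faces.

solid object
 facet normal -0.761 0.555 -0.336
  outer loop
   vertex 0.2 0.7 0.5
   vertex 0.2 3.0 4.3
   vertex 3.1 4.8 0.7
  endloop
 endfacet
 facet normal 0.129 -0.043 -0.991
  outer loop
   vertex 0.2 0.7 0.5
   vertex 3.1 4.8 0.7
   vertex 4.8 0.7 1.1
  endloop
 endfacet
 facet normal 0.923 0.384 0.015
  outer loop
   vertex 3.7 3.2 4.7
   vertex 4.8 0.7 1.1
   vertex 3.1 4.8 0.7
  endloop
 endfacet
 facet normal -0.669 -0.636 0.385
  outer loop
   vertex 1.0 0.1 0.9
   vertex 0.2 3.0 4.3
   vertex 0.2 0.7 0.5
  endloop
 endfacet
 facet normal 0.116 -0.439 -0.891
  outer loop
   vertex 1.0 0.1 0.9
   vertex 0.2 0.7 0.5
   vertex 4.8 0.7 1.1
  endloop
 endfacet
 facet normal -0.270 0.930 0.248
  outer loop
   vertex 3.1 4.0 3.7
   vertex 3.1 4.8 0.7
   vertex 0.2 3.0 4.3
  endloop
 endfacet
 facet normal -0.118 0.740 0.663
  outer loop
   vertex 3.1 4.0 3.7
   vertex 0.2 3.0 4.3
   vertex 3.7 3.2 4.7
  endloop
 endfacet
 facet normal 0.652 0.733 0.195
  outer loop
   vertex 3.1 4.0 3.7
   vertex 3.7 3.2 4.7
   vertex 3.1 4.8 0.7
  endloop
 endfacet
 facet normal 0.938 0.343 0.049
  outer loop
   vertex 4.3 1.6 4.4
   vertex 4.8 0.7 1.1
   vertex 3.7 3.2 4.7
  endloop
 endfacet
 facet normal 0.135 -0.950 0.280
  outer loop
   vertex 4.3 1.6 4.4
   vertex 1.0 0.1 0.9
   vertex 4.8 0.7 1.1
  endloop
 endfacet
 facet normal -0.103 -0.155 0.982
  outer loop
   vertex 3.9 1.8 4.5
   vertex 3.7 3.2 4.7
   vertex 0.2 3.0 4.3
  endloop
 endfacet
 facet normal 0.188 -0.113 0.976
  outer loop
   vertex 3.9 1.8 4.5
   vertex 4.3 1.6 4.4
   vertex 3.7 3.2 4.7
  endloop
 endfacet
 facet normal -0.279 -0.762 0.584
  outer loop
   vertex 3.9 1.8 4.5
   vertex 0.2 3.0 4.3
   vertex 1.0 0.1 0.9
  endloop
 endfacet
 facet normal -0.249 -0.783 0.570
  outer loop
   vertex 3.9 1.8 4.5
   vertex 1.0 0.1 0.9
   vertex 4.3 1.6 4.4
  endloop
 endfacet
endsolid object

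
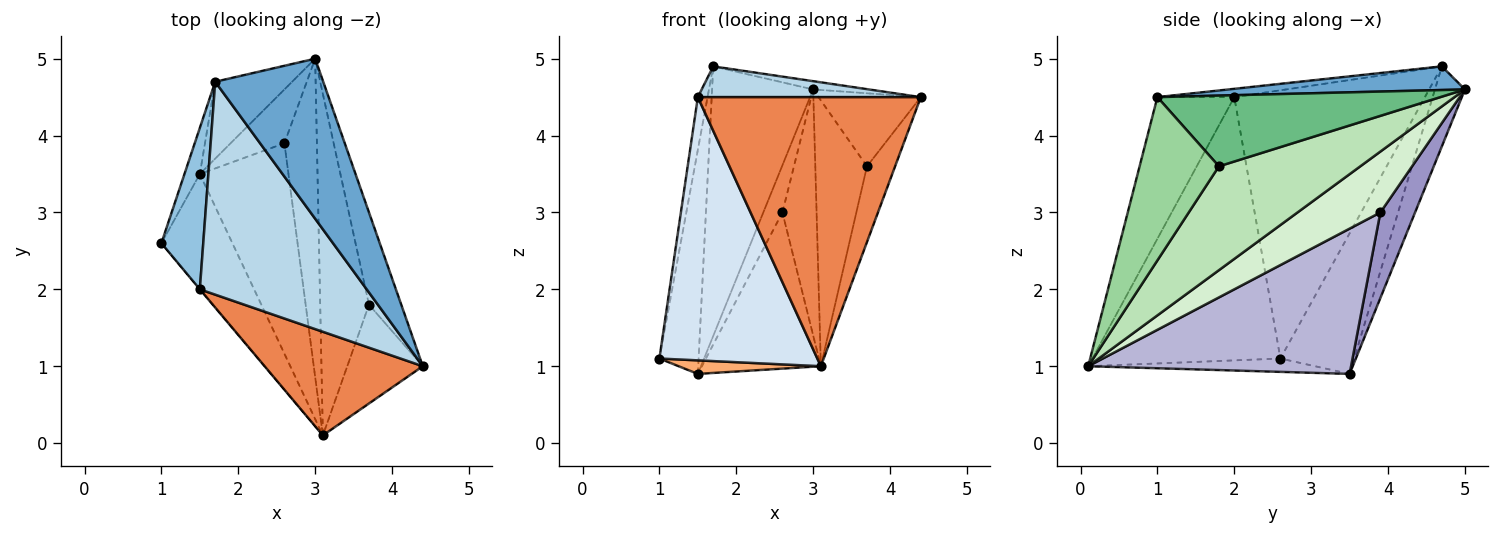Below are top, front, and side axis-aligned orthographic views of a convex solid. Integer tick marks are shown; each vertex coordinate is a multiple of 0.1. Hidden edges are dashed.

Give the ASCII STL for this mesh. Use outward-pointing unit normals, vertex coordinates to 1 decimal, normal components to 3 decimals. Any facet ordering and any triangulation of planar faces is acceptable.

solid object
 facet normal 0.214 0.050 0.976
  outer loop
   vertex 1.7 4.7 4.9
   vertex 4.4 1.0 4.5
   vertex 3.0 5.0 4.6
  endloop
 endfacet
 facet normal -0.987 0.050 0.154
  outer loop
   vertex 1.5 2.0 4.5
   vertex 1.7 4.7 4.9
   vertex 1.0 2.6 1.1
  endloop
 endfacet
 facet normal -0.049 -0.143 0.989
  outer loop
   vertex 1.5 2.0 4.5
   vertex 4.4 1.0 4.5
   vertex 1.7 4.7 4.9
  endloop
 endfacet
 facet normal -0.766 -0.643 -0.001
  outer loop
   vertex 3.1 0.1 1.0
   vertex 1.5 2.0 4.5
   vertex 1.0 2.6 1.1
  endloop
 endfacet
 facet normal -0.306 -0.888 0.342
  outer loop
   vertex 3.1 0.1 1.0
   vertex 4.4 1.0 4.5
   vertex 1.5 2.0 4.5
  endloop
 endfacet
 facet normal -0.183 -0.115 -0.976
  outer loop
   vertex 1.5 3.5 0.9
   vertex 3.1 0.1 1.0
   vertex 1.0 2.6 1.1
  endloop
 endfacet
 facet normal -0.879 0.467 -0.096
  outer loop
   vertex 1.5 3.5 0.9
   vertex 1.0 2.6 1.1
   vertex 1.7 4.7 4.9
  endloop
 endfacet
 facet normal -0.274 0.925 -0.264
  outer loop
   vertex 1.5 3.5 0.9
   vertex 1.7 4.7 4.9
   vertex 3.0 5.0 4.6
  endloop
 endfacet
 facet normal 0.864 0.312 -0.395
  outer loop
   vertex 3.7 1.8 3.6
   vertex 3.0 5.0 4.6
   vertex 4.4 1.0 4.5
  endloop
 endfacet
 facet normal 0.864 0.306 -0.400
  outer loop
   vertex 3.7 1.8 3.6
   vertex 4.4 1.0 4.5
   vertex 3.1 0.1 1.0
  endloop
 endfacet
 facet normal 0.859 0.314 -0.404
  outer loop
   vertex 3.7 1.8 3.6
   vertex 3.1 0.1 1.0
   vertex 3.0 5.0 4.6
  endloop
 endfacet
 facet normal 0.829 0.342 -0.442
  outer loop
   vertex 2.6 3.9 3.0
   vertex 3.0 5.0 4.6
   vertex 3.1 0.1 1.0
  endloop
 endfacet
 facet normal 0.767 0.423 -0.482
  outer loop
   vertex 2.6 3.9 3.0
   vertex 1.5 3.5 0.9
   vertex 3.0 5.0 4.6
  endloop
 endfacet
 facet normal 0.796 0.360 -0.486
  outer loop
   vertex 2.6 3.9 3.0
   vertex 3.1 0.1 1.0
   vertex 1.5 3.5 0.9
  endloop
 endfacet
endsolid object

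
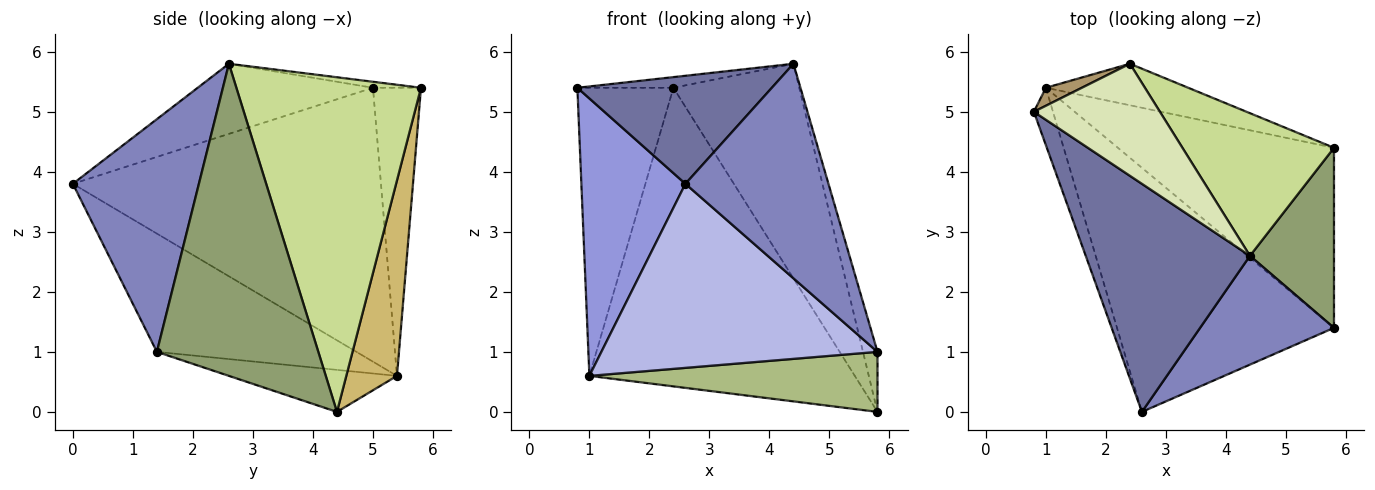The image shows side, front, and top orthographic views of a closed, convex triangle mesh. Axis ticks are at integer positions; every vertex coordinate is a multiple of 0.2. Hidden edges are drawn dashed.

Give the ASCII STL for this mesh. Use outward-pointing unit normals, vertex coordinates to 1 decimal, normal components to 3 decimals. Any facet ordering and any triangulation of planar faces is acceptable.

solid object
 facet normal -0.360 -0.399 0.843
  outer loop
   vertex 4.4 2.6 5.8
   vertex 0.8 5.0 5.4
   vertex 2.6 0.0 3.8
  endloop
 endfacet
 facet normal 0.618 -0.701 0.356
  outer loop
   vertex 4.4 2.6 5.8
   vertex 2.6 0.0 3.8
   vertex 5.8 1.4 1.0
  endloop
 endfacet
 facet normal -0.945 -0.319 -0.066
  outer loop
   vertex 1.0 5.4 0.6
   vertex 2.6 0.0 3.8
   vertex 0.8 5.0 5.4
  endloop
 endfacet
 facet normal -0.399 -0.552 -0.732
  outer loop
   vertex 1.0 5.4 0.6
   vertex 5.8 1.4 1.0
   vertex 2.6 0.0 3.8
  endloop
 endfacet
 facet normal 0.962 0.086 0.259
  outer loop
   vertex 5.8 4.4 0.0
   vertex 4.4 2.6 5.8
   vertex 5.8 1.4 1.0
  endloop
 endfacet
 facet normal -0.181 -0.311 -0.933
  outer loop
   vertex 5.8 4.4 0.0
   vertex 5.8 1.4 1.0
   vertex 1.0 5.4 0.6
  endloop
 endfacet
 facet normal 0.774 0.527 0.351
  outer loop
   vertex 2.4 5.8 5.4
   vertex 4.4 2.6 5.8
   vertex 5.8 4.4 0.0
  endloop
 endfacet
 facet normal -0.047 0.095 0.994
  outer loop
   vertex 2.4 5.8 5.4
   vertex 0.8 5.0 5.4
   vertex 4.4 2.6 5.8
  endloop
 endfacet
 facet normal -0.447 0.893 0.056
  outer loop
   vertex 2.4 5.8 5.4
   vertex 1.0 5.4 0.6
   vertex 0.8 5.0 5.4
  endloop
 endfacet
 facet normal 0.186 0.973 -0.135
  outer loop
   vertex 2.4 5.8 5.4
   vertex 5.8 4.4 0.0
   vertex 1.0 5.4 0.6
  endloop
 endfacet
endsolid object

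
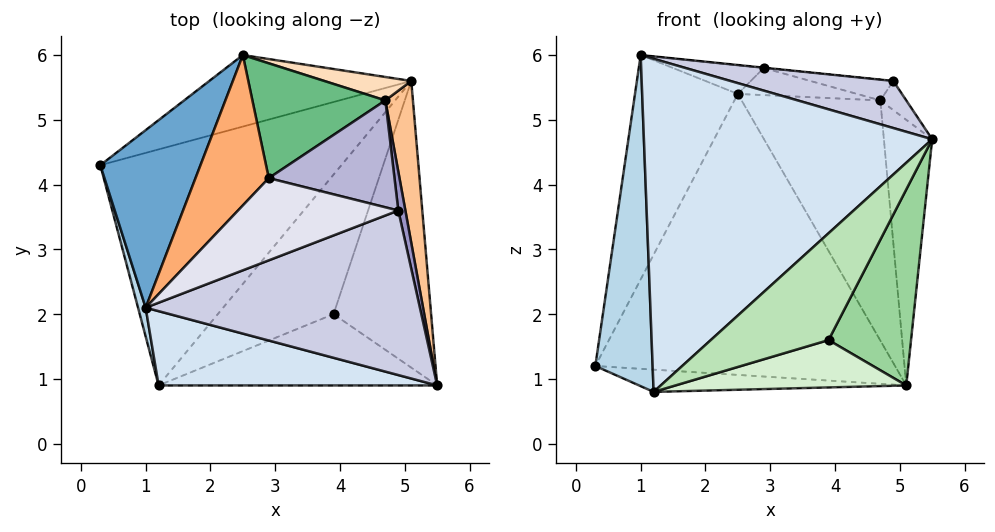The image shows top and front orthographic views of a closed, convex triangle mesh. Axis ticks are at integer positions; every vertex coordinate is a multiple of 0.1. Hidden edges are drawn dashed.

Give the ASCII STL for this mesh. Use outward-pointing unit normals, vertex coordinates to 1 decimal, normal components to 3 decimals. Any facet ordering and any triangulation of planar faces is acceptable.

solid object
 facet normal -0.873 0.382 0.303
  outer loop
   vertex 1.0 2.1 6.0
   vertex 2.5 6.0 5.4
   vertex 0.3 4.3 1.2
  endloop
 endfacet
 facet normal -0.268 0.934 -0.238
  outer loop
   vertex 5.1 5.6 0.9
   vertex 0.3 4.3 1.2
   vertex 2.5 6.0 5.4
  endloop
 endfacet
 facet normal -0.966 -0.258 0.022
  outer loop
   vertex 1.2 0.9 0.8
   vertex 1.0 2.1 6.0
   vertex 0.3 4.3 1.2
  endloop
 endfacet
 facet normal -0.194 -0.958 0.214
  outer loop
   vertex 1.2 0.9 0.8
   vertex 5.5 0.9 4.7
   vertex 1.0 2.1 6.0
  endloop
 endfacet
 facet normal -0.087 0.094 -0.992
  outer loop
   vertex 1.2 0.9 0.8
   vertex 0.3 4.3 1.2
   vertex 5.1 5.6 0.9
  endloop
 endfacet
 facet normal -0.093 0.186 0.978
  outer loop
   vertex 2.9 4.1 5.8
   vertex 2.5 6.0 5.4
   vertex 1.0 2.1 6.0
  endloop
 endfacet
 facet normal 0.981 0.165 0.100
  outer loop
   vertex 4.7 5.3 5.3
   vertex 5.5 0.9 4.7
   vertex 5.1 5.6 0.9
  endloop
 endfacet
 facet normal 0.306 0.948 0.092
  outer loop
   vertex 4.7 5.3 5.3
   vertex 5.1 5.6 0.9
   vertex 2.5 6.0 5.4
  endloop
 endfacet
 facet normal 0.116 0.228 0.967
  outer loop
   vertex 4.7 5.3 5.3
   vertex 2.5 6.0 5.4
   vertex 2.9 4.1 5.8
  endloop
 endfacet
 facet normal 0.771 -0.359 -0.526
  outer loop
   vertex 3.9 2.0 1.6
   vertex 5.1 5.6 0.9
   vertex 5.5 0.9 4.7
  endloop
 endfacet
 facet normal 0.450 -0.743 -0.496
  outer loop
   vertex 3.9 2.0 1.6
   vertex 5.5 0.9 4.7
   vertex 1.2 0.9 0.8
  endloop
 endfacet
 facet normal 0.381 -0.297 -0.876
  outer loop
   vertex 3.9 2.0 1.6
   vertex 1.2 0.9 0.8
   vertex 5.1 5.6 0.9
  endloop
 endfacet
 facet normal 0.969 0.149 0.199
  outer loop
   vertex 4.9 3.6 5.6
   vertex 5.5 0.9 4.7
   vertex 4.7 5.3 5.3
  endloop
 endfacet
 facet normal 0.144 0.188 0.971
  outer loop
   vertex 4.9 3.6 5.6
   vertex 4.7 5.3 5.3
   vertex 2.9 4.1 5.8
  endloop
 endfacet
 facet normal 0.200 -0.269 0.942
  outer loop
   vertex 4.9 3.6 5.6
   vertex 1.0 2.1 6.0
   vertex 5.5 0.9 4.7
  endloop
 endfacet
 facet normal 0.100 0.004 0.995
  outer loop
   vertex 4.9 3.6 5.6
   vertex 2.9 4.1 5.8
   vertex 1.0 2.1 6.0
  endloop
 endfacet
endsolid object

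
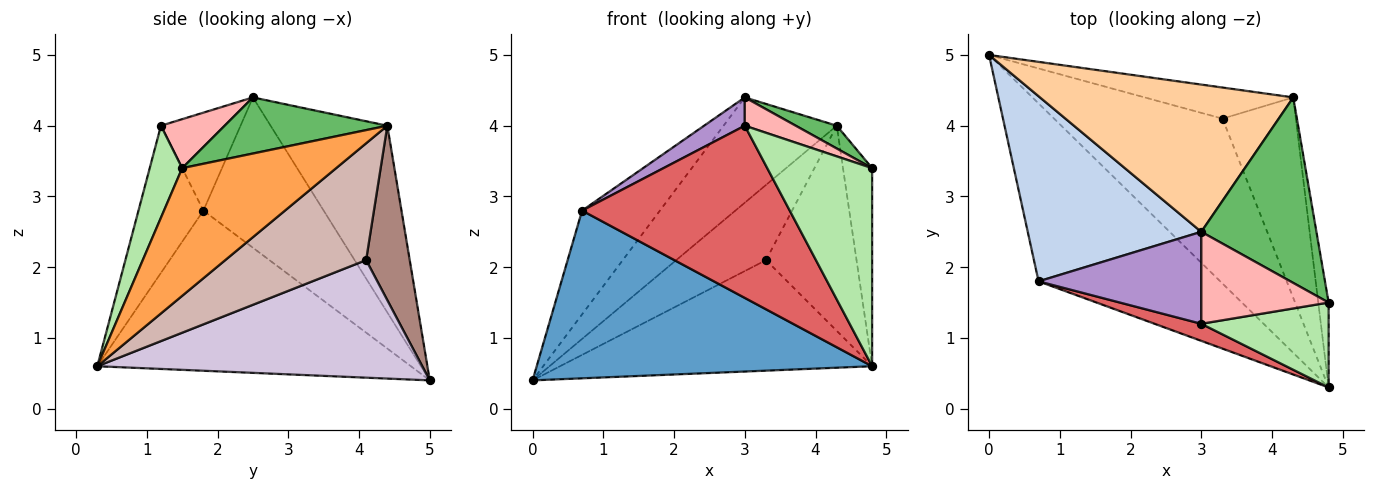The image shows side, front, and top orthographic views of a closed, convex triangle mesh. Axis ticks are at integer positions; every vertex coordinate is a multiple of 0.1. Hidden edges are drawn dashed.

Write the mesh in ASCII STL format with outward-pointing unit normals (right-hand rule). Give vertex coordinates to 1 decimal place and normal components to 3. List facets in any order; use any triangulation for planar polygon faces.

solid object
 facet normal -0.540 -0.577 -0.612
  outer loop
   vertex 0.7 1.8 2.8
   vertex 0.0 5.0 0.4
   vertex 4.8 0.3 0.6
  endloop
 endfacet
 facet normal -0.603 0.390 0.696
  outer loop
   vertex 0.7 1.8 2.8
   vertex 3.0 2.5 4.4
   vertex 0.0 5.0 0.4
  endloop
 endfacet
 facet normal 0.979 0.185 -0.079
  outer loop
   vertex 4.3 4.4 4.0
   vertex 4.8 1.5 3.4
   vertex 4.8 0.3 0.6
  endloop
 endfacet
 facet normal -0.514 0.499 0.698
  outer loop
   vertex 4.3 4.4 4.0
   vertex 0.0 5.0 0.4
   vertex 3.0 2.5 4.4
  endloop
 endfacet
 facet normal 0.435 -0.110 0.894
  outer loop
   vertex 4.3 4.4 4.0
   vertex 3.0 2.5 4.4
   vertex 4.8 1.5 3.4
  endloop
 endfacet
 facet normal 0.274 -0.884 0.379
  outer loop
   vertex 3.0 1.2 4.0
   vertex 4.8 0.3 0.6
   vertex 4.8 1.5 3.4
  endloop
 endfacet
 facet normal -0.297 -0.950 0.094
  outer loop
   vertex 3.0 1.2 4.0
   vertex 0.7 1.8 2.8
   vertex 4.8 0.3 0.6
  endloop
 endfacet
 facet normal 0.345 -0.276 0.897
  outer loop
   vertex 3.0 1.2 4.0
   vertex 4.8 1.5 3.4
   vertex 3.0 2.5 4.4
  endloop
 endfacet
 facet normal -0.499 -0.255 0.828
  outer loop
   vertex 3.0 1.2 4.0
   vertex 3.0 2.5 4.4
   vertex 0.7 1.8 2.8
  endloop
 endfacet
 facet normal 0.502 0.482 -0.719
  outer loop
   vertex 3.3 4.1 2.1
   vertex 4.8 0.3 0.6
   vertex 0.0 5.0 0.4
  endloop
 endfacet
 facet normal 0.410 0.843 -0.349
  outer loop
   vertex 3.3 4.1 2.1
   vertex 0.0 5.0 0.4
   vertex 4.3 4.4 4.0
  endloop
 endfacet
 facet normal 0.744 0.478 -0.467
  outer loop
   vertex 3.3 4.1 2.1
   vertex 4.3 4.4 4.0
   vertex 4.8 0.3 0.6
  endloop
 endfacet
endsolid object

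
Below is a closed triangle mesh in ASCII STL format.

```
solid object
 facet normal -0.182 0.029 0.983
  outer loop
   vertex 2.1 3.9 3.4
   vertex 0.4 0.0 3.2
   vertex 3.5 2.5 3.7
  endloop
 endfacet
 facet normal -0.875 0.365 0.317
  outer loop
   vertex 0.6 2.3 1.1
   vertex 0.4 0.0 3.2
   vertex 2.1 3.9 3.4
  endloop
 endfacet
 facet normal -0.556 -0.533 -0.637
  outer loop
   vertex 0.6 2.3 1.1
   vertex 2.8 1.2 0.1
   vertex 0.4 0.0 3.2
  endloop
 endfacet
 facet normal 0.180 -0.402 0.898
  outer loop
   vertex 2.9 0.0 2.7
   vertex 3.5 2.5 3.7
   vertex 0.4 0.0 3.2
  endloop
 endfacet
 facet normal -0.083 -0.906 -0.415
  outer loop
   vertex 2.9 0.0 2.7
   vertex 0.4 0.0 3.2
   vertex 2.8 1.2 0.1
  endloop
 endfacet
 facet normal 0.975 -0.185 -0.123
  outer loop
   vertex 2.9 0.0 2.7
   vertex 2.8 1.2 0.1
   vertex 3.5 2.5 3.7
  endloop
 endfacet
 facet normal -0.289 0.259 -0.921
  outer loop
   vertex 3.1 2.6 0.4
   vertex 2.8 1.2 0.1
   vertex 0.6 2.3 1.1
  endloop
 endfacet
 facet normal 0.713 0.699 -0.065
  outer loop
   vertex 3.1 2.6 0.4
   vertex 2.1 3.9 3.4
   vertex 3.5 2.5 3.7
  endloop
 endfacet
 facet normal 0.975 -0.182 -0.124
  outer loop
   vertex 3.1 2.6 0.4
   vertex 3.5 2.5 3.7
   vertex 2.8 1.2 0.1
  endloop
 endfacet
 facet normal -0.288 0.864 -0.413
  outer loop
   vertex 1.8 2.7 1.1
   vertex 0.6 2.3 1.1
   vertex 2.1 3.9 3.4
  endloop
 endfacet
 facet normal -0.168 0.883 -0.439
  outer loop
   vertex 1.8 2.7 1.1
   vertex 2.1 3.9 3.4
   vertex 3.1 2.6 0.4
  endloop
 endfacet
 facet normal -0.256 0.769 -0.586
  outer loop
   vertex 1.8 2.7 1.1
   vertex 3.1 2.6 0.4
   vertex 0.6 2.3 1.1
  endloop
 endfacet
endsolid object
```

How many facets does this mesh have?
12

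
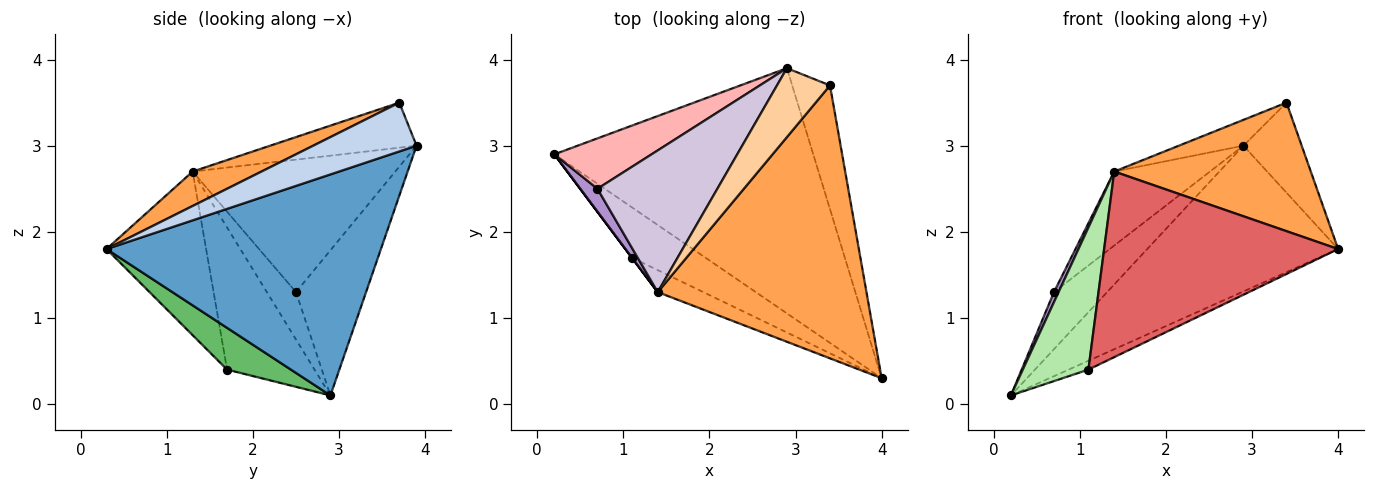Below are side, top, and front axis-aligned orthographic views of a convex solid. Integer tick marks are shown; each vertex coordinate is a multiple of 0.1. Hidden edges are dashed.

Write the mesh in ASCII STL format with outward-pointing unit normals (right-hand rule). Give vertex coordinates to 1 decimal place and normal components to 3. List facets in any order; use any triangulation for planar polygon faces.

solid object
 facet normal 0.592 0.412 -0.693
  outer loop
   vertex 2.9 3.9 3.0
   vertex 4.0 0.3 1.8
   vertex 0.2 2.9 0.1
  endloop
 endfacet
 facet normal 0.722 0.407 -0.559
  outer loop
   vertex 2.9 3.9 3.0
   vertex 3.4 3.7 3.5
   vertex 4.0 0.3 1.8
  endloop
 endfacet
 facet normal 0.148 -0.421 0.895
  outer loop
   vertex 1.4 1.3 2.7
   vertex 4.0 0.3 1.8
   vertex 3.4 3.7 3.5
  endloop
 endfacet
 facet normal -0.623 0.275 0.733
  outer loop
   vertex 1.4 1.3 2.7
   vertex 3.4 3.7 3.5
   vertex 2.9 3.9 3.0
  endloop
 endfacet
 facet normal 0.488 0.151 -0.860
  outer loop
   vertex 1.1 1.7 0.4
   vertex 0.2 2.9 0.1
   vertex 4.0 0.3 1.8
  endloop
 endfacet
 facet normal -0.800 -0.600 0.000
  outer loop
   vertex 1.1 1.7 0.4
   vertex 1.4 1.3 2.7
   vertex 0.2 2.9 0.1
  endloop
 endfacet
 facet normal -0.389 -0.915 -0.108
  outer loop
   vertex 1.1 1.7 0.4
   vertex 4.0 0.3 1.8
   vertex 1.4 1.3 2.7
  endloop
 endfacet
 facet normal -0.703 0.533 0.471
  outer loop
   vertex 0.7 2.5 1.3
   vertex 2.9 3.9 3.0
   vertex 0.2 2.9 0.1
  endloop
 endfacet
 facet normal -0.929 -0.148 0.338
  outer loop
   vertex 0.7 2.5 1.3
   vertex 0.2 2.9 0.1
   vertex 1.4 1.3 2.7
  endloop
 endfacet
 facet normal -0.700 0.331 0.633
  outer loop
   vertex 0.7 2.5 1.3
   vertex 1.4 1.3 2.7
   vertex 2.9 3.9 3.0
  endloop
 endfacet
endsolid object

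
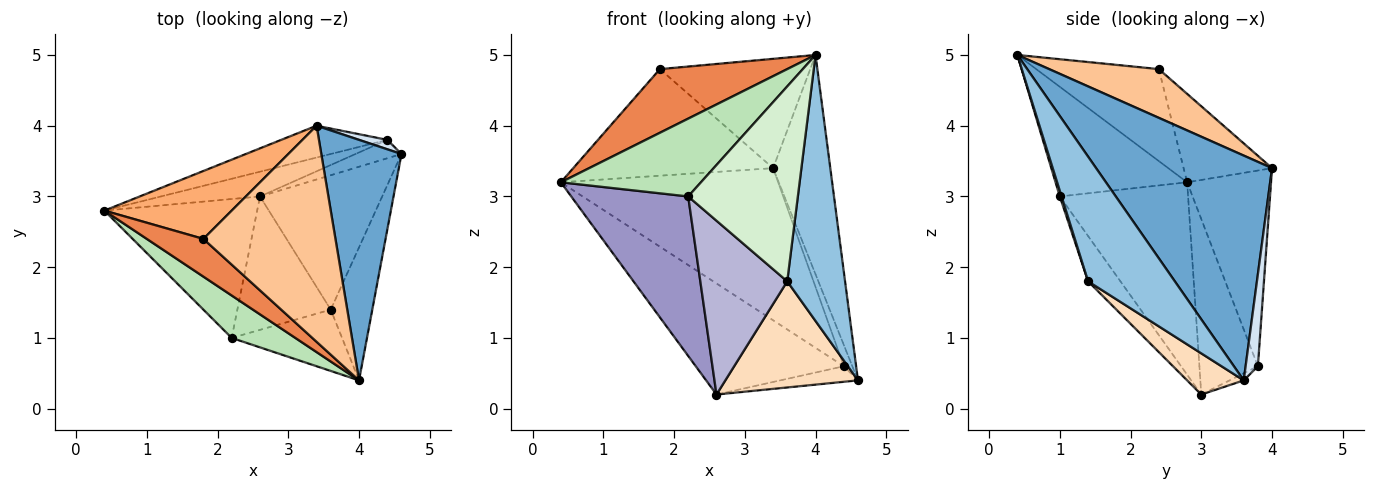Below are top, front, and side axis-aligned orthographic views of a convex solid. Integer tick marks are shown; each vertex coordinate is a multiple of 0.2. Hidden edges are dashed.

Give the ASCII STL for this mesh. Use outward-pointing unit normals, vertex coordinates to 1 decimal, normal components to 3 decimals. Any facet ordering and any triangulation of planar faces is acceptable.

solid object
 facet normal 0.901 0.293 0.321
  outer loop
   vertex 3.4 4.0 3.4
   vertex 4.0 0.4 5.0
   vertex 4.6 3.6 0.4
  endloop
 endfacet
 facet normal 0.802 -0.535 -0.267
  outer loop
   vertex 3.6 1.4 1.8
   vertex 4.6 3.6 0.4
   vertex 4.0 0.4 5.0
  endloop
 endfacet
 facet normal -0.353 0.916 -0.192
  outer loop
   vertex 4.4 3.8 0.6
   vertex 0.4 2.8 3.2
   vertex 3.4 4.0 3.4
  endloop
 endfacet
 facet normal 0.797 0.552 0.245
  outer loop
   vertex 4.4 3.8 0.6
   vertex 3.4 4.0 3.4
   vertex 4.6 3.6 0.4
  endloop
 endfacet
 facet normal -0.638 -0.662 0.393
  outer loop
   vertex 1.8 2.4 4.8
   vertex 0.4 2.8 3.2
   vertex 4.0 0.4 5.0
  endloop
 endfacet
 facet normal -0.350 0.790 0.503
  outer loop
   vertex 1.8 2.4 4.8
   vertex 3.4 4.0 3.4
   vertex 0.4 2.8 3.2
  endloop
 endfacet
 facet normal 0.313 0.429 0.848
  outer loop
   vertex 1.8 2.4 4.8
   vertex 4.0 0.4 5.0
   vertex 3.4 4.0 3.4
  endloop
 endfacet
 facet normal 0.256 -0.599 -0.759
  outer loop
   vertex 2.6 3.0 0.2
   vertex 4.6 3.6 0.4
   vertex 3.6 1.4 1.8
  endloop
 endfacet
 facet normal -0.360 0.911 -0.203
  outer loop
   vertex 2.6 3.0 0.2
   vertex 0.4 2.8 3.2
   vertex 4.4 3.8 0.6
  endloop
 endfacet
 facet normal -0.117 0.642 -0.758
  outer loop
   vertex 2.6 3.0 0.2
   vertex 4.4 3.8 0.6
   vertex 4.6 3.6 0.4
  endloop
 endfacet
 facet normal -0.636 -0.677 0.369
  outer loop
   vertex 2.2 1.0 3.0
   vertex 4.0 0.4 5.0
   vertex 0.4 2.8 3.2
  endloop
 endfacet
 facet normal 0.015 -0.954 -0.300
  outer loop
   vertex 2.2 1.0 3.0
   vertex 3.6 1.4 1.8
   vertex 4.0 0.4 5.0
  endloop
 endfacet
 facet normal -0.637 -0.581 -0.506
  outer loop
   vertex 2.2 1.0 3.0
   vertex 0.4 2.8 3.2
   vertex 2.6 3.0 0.2
  endloop
 endfacet
 facet normal -0.283 -0.761 -0.584
  outer loop
   vertex 2.2 1.0 3.0
   vertex 2.6 3.0 0.2
   vertex 3.6 1.4 1.8
  endloop
 endfacet
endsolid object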